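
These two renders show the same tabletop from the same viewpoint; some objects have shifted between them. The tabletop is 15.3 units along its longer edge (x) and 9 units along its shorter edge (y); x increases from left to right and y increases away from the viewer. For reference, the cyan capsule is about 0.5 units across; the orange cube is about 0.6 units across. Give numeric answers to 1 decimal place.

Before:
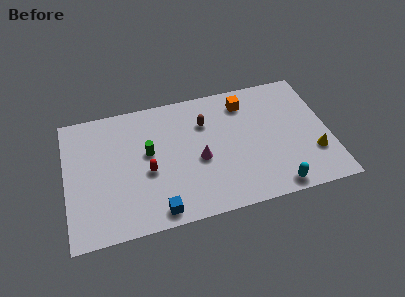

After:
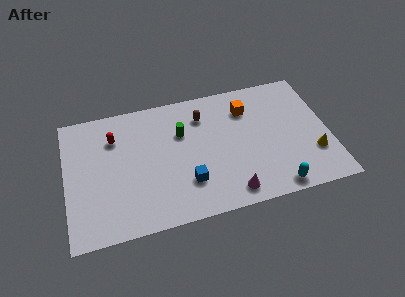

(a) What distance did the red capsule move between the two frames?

3.3

The red capsule was near (4.7, 3.8) before and (2.9, 6.6) after, so it travelled √(1.8² + 2.8²) ≈ 3.3 units.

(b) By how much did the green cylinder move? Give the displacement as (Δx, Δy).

(2.0, 0.9)

From the two frames, the green cylinder sits at roughly (4.8, 5.1) before and (6.8, 6.0) after.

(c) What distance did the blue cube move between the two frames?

2.3

The blue cube moved from about (5.1, 1.0) to (6.9, 2.5), a distance of √(1.8² + 1.5²) ≈ 2.3.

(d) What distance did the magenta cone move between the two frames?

3.1

The magenta cone moved from about (7.7, 3.9) to (9.3, 1.2), a distance of √(1.6² + 2.7²) ≈ 3.1.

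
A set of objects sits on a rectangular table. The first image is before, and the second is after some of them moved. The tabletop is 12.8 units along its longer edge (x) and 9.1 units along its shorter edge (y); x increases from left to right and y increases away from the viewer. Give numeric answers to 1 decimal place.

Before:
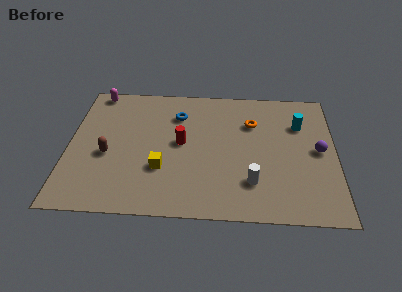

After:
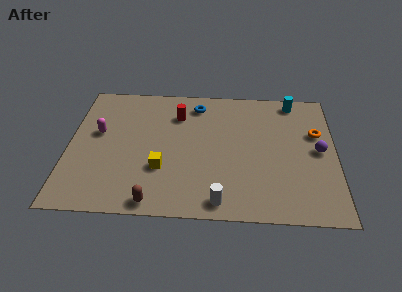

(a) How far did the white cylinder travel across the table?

2.0

The white cylinder moved from about (8.8, 2.3) to (7.3, 1.0), a distance of √(1.5² + 1.3²) ≈ 2.0.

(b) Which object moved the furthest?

the brown capsule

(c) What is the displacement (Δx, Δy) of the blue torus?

(0.9, 0.8)

The blue torus was at about (5.2, 6.8) and moved to about (6.1, 7.6).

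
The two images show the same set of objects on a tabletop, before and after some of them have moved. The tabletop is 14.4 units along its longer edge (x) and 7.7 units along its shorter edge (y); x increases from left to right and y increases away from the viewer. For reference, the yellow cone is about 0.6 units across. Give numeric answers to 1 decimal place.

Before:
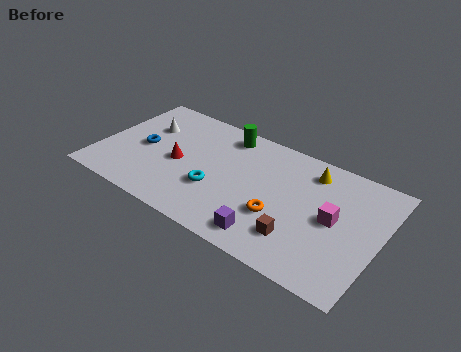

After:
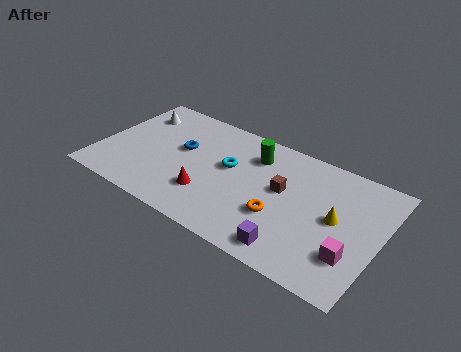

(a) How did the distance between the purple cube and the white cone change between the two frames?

+2.1

Before: roughly 8.1 units apart; after: 10.2. That's 2.1 units further apart.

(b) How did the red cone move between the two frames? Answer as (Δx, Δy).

(1.8, -1.3)

The red cone started near (4.1, 3.5) and ended near (5.9, 2.2).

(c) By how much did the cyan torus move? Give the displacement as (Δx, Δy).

(0.4, 1.8)

From the two frames, the cyan torus sits at roughly (6.2, 2.7) before and (6.6, 4.5) after.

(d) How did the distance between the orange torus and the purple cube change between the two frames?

+0.3

Before: roughly 1.5 units apart; after: 1.8. That's 0.3 units further apart.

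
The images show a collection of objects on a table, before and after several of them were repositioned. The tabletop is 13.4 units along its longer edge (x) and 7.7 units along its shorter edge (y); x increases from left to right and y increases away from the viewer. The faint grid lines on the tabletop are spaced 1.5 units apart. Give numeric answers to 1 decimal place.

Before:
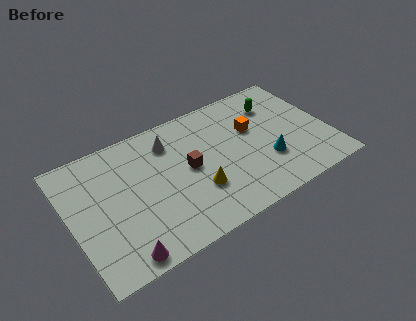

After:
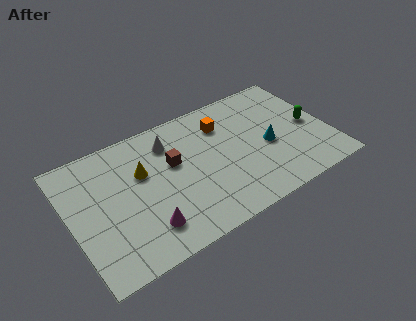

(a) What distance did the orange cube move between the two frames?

1.7

The orange cube was near (9.6, 4.8) before and (8.2, 5.8) after, so it travelled √(1.4² + 1.0²) ≈ 1.7 units.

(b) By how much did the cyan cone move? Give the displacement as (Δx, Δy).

(0.2, 0.9)

The cyan cone was at about (10.0, 2.5) and moved to about (10.2, 3.4).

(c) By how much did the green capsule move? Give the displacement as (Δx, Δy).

(1.5, -2.1)

The green capsule started near (11.0, 5.8) and ended near (12.5, 3.7).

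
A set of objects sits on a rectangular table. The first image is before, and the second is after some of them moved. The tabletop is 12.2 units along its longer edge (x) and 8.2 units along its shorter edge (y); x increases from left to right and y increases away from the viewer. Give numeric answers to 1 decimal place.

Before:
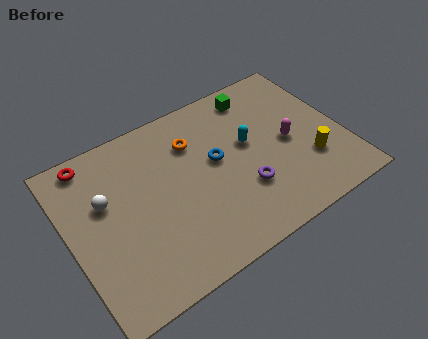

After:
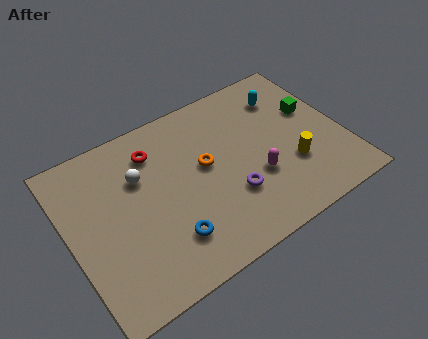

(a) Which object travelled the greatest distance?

the blue torus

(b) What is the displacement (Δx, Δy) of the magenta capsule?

(-1.7, -1.0)

From the two frames, the magenta capsule sits at roughly (9.8, 3.9) before and (8.1, 2.9) after.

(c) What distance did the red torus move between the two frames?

2.8

From (1.4, 7.3) to (4.1, 6.4), the red torus covered √(2.7² + 0.9²) ≈ 2.8 units.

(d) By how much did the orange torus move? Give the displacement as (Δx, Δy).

(0.3, -1.4)

The orange torus started near (5.8, 6.0) and ended near (6.1, 4.6).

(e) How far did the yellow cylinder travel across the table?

0.8

The yellow cylinder moved from about (10.5, 2.5) to (9.7, 2.7), a distance of √(0.8² + 0.2²) ≈ 0.8.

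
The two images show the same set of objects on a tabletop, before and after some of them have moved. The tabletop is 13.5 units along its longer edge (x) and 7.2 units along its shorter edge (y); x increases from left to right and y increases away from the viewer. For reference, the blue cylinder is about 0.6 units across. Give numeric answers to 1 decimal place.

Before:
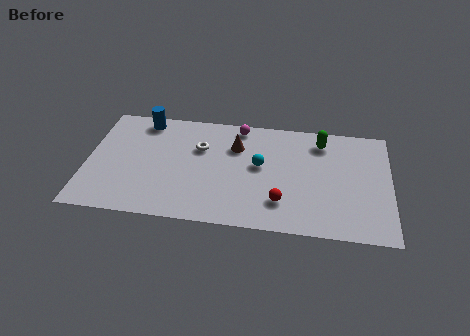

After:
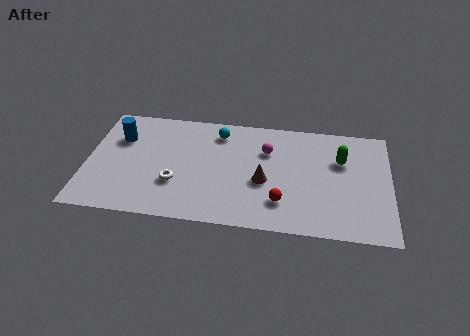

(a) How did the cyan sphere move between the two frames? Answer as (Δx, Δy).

(-1.9, 1.9)

The cyan sphere started near (7.7, 4.0) and ended near (5.8, 5.9).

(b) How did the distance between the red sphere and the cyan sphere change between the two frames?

+2.6

They were about 2.4 units apart before and 5.0 after — 2.6 units further apart.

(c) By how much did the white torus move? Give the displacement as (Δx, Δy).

(-1.0, -2.4)

From the two frames, the white torus sits at roughly (5.0, 4.8) before and (4.0, 2.4) after.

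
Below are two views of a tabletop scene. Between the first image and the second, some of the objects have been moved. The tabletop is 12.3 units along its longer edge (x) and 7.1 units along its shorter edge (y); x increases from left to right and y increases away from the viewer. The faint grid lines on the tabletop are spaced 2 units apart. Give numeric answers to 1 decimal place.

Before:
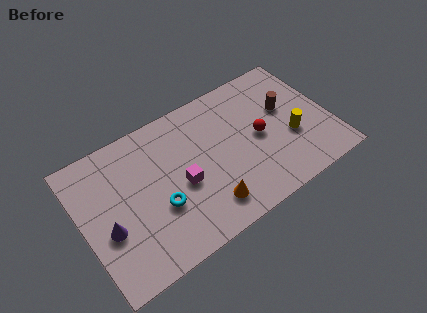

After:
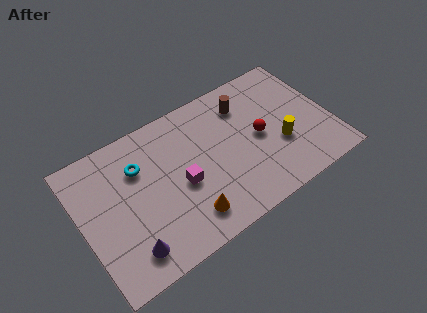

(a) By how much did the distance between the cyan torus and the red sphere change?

+0.7

The distance was about 5.3 in the first image and 6.0 in the second, so they moved 0.7 units further apart.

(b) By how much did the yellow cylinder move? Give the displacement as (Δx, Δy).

(-0.6, -0.1)

The yellow cylinder was at about (10.3, 2.7) and moved to about (9.7, 2.6).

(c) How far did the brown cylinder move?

2.2

The brown cylinder was near (10.3, 4.3) before and (8.4, 5.5) after, so it travelled √(1.9² + 1.2²) ≈ 2.2 units.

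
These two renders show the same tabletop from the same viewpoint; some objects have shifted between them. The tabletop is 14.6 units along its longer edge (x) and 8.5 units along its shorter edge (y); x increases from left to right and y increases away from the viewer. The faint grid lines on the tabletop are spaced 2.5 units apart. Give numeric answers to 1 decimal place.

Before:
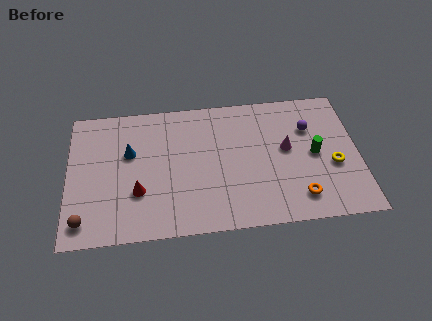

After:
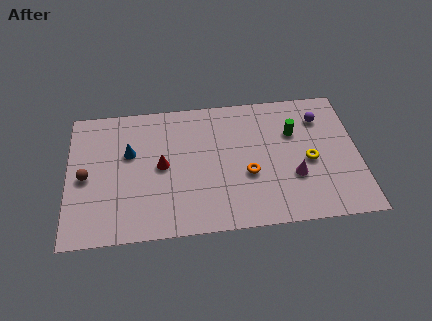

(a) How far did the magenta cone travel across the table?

1.8

The magenta cone moved from about (11.0, 4.7) to (11.3, 2.9), a distance of √(0.3² + 1.8²) ≈ 1.8.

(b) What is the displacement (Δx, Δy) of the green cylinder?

(-1.0, 1.5)

The green cylinder was at about (12.4, 4.2) and moved to about (11.4, 5.7).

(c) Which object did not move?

the blue cone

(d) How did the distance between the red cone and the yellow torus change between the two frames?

-2.4

Before: roughly 9.8 units apart; after: 7.4. That's 2.4 units closer together.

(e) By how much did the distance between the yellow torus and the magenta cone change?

-1.4

Before: roughly 2.6 units apart; after: 1.2. That's 1.4 units closer together.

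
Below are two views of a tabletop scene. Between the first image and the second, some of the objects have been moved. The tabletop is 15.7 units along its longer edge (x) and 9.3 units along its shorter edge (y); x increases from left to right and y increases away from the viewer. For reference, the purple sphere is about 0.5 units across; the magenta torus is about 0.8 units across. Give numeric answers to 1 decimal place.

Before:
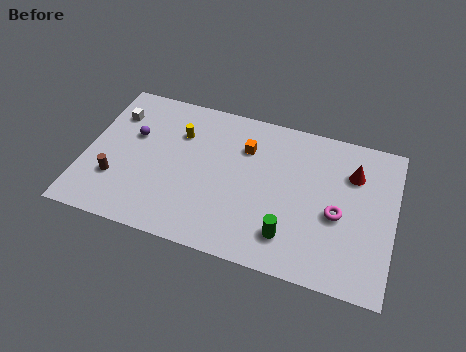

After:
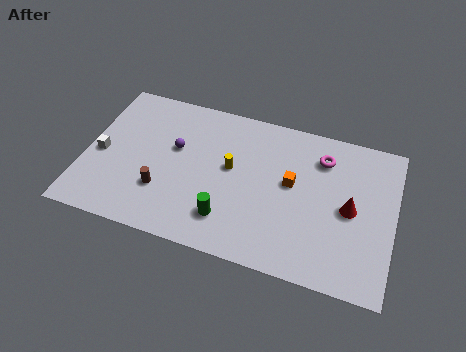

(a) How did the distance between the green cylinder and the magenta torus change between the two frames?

+3.7

The distance was about 3.0 in the first image and 6.7 in the second, so they moved 3.7 units further apart.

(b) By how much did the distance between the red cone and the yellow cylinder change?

-2.8

The distance was about 8.9 in the first image and 6.1 in the second, so they moved 2.8 units closer together.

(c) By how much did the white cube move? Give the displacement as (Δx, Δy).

(-0.4, -2.7)

From the two frames, the white cube sits at roughly (1.2, 6.9) before and (0.8, 4.2) after.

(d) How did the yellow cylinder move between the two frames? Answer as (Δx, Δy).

(2.8, -1.4)

The yellow cylinder was at about (4.6, 6.6) and moved to about (7.4, 5.2).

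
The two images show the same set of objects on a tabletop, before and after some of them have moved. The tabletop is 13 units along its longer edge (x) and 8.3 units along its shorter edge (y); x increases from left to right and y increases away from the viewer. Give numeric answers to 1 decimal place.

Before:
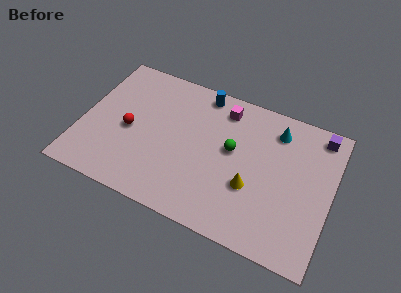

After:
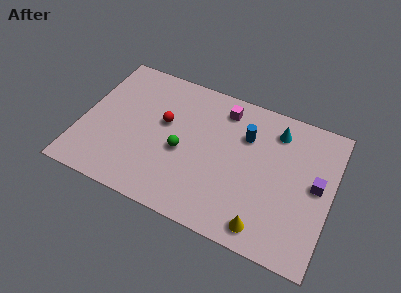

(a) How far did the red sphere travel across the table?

2.0

The red sphere moved from about (2.5, 3.8) to (4.2, 4.9), a distance of √(1.7² + 1.1²) ≈ 2.0.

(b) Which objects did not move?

the magenta cube and the cyan cone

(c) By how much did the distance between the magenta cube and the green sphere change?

+1.5

Before: roughly 2.3 units apart; after: 3.8. That's 1.5 units further apart.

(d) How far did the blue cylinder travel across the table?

3.0

The blue cylinder was near (5.9, 7.4) before and (8.4, 5.8) after, so it travelled √(2.5² + 1.6²) ≈ 3.0 units.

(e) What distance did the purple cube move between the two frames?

2.9

The purple cube moved from about (12.1, 7.3) to (12.2, 4.4), a distance of √(0.1² + 2.9²) ≈ 2.9.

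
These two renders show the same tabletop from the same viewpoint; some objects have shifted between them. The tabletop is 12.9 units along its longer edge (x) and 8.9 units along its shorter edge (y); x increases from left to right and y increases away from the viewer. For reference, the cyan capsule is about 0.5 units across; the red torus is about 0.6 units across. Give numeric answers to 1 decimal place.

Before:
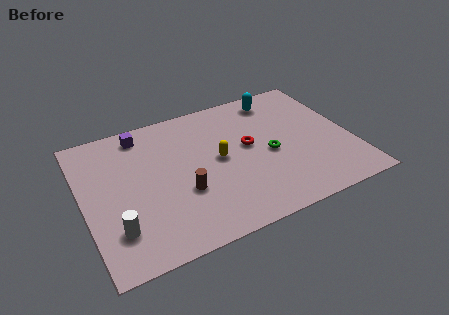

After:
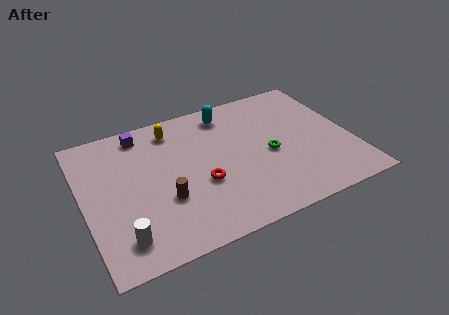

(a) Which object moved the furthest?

the yellow capsule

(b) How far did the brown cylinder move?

0.9

The brown cylinder was near (4.6, 3.2) before and (3.7, 3.1) after, so it travelled √(0.9² + 0.1²) ≈ 0.9 units.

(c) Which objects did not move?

the green torus and the purple cube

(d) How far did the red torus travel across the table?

2.9

From (8.0, 4.9) to (5.5, 3.4), the red torus covered √(2.5² + 1.5²) ≈ 2.9 units.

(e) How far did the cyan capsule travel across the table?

2.5

The cyan capsule moved from about (9.8, 7.6) to (7.3, 7.5), a distance of √(2.5² + 0.1²) ≈ 2.5.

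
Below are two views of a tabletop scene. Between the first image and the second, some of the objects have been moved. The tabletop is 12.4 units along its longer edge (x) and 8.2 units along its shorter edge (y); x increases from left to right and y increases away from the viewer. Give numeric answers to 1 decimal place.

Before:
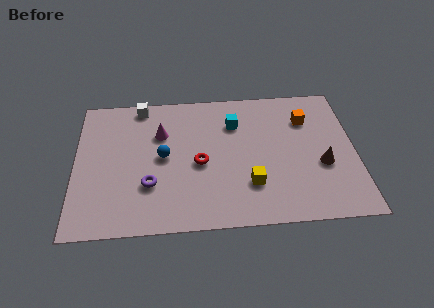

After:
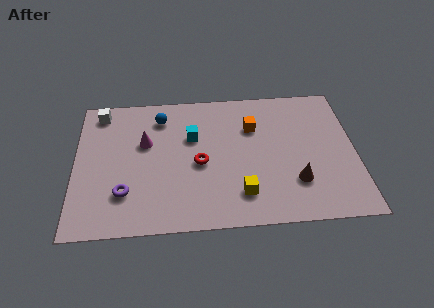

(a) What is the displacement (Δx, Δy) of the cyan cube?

(-1.9, -0.7)

From the two frames, the cyan cube sits at roughly (7.1, 6.0) before and (5.2, 5.3) after.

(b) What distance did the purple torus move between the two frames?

1.2

The purple torus moved from about (3.3, 2.6) to (2.2, 2.2), a distance of √(1.1² + 0.4²) ≈ 1.2.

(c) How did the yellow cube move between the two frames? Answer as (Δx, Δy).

(-0.4, -0.5)

The yellow cube was at about (7.7, 2.3) and moved to about (7.3, 1.8).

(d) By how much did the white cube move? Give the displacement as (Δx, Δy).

(-1.8, -0.3)

From the two frames, the white cube sits at roughly (2.9, 7.4) before and (1.1, 7.1) after.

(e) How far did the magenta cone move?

0.9

The magenta cone moved from about (3.8, 5.6) to (3.1, 5.1), a distance of √(0.7² + 0.5²) ≈ 0.9.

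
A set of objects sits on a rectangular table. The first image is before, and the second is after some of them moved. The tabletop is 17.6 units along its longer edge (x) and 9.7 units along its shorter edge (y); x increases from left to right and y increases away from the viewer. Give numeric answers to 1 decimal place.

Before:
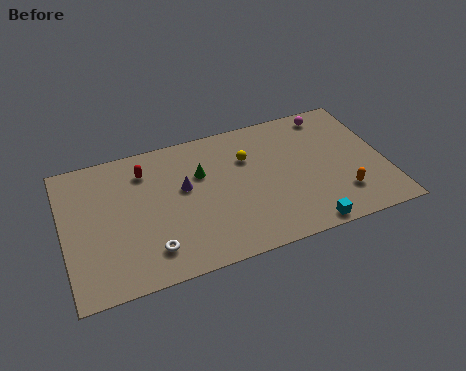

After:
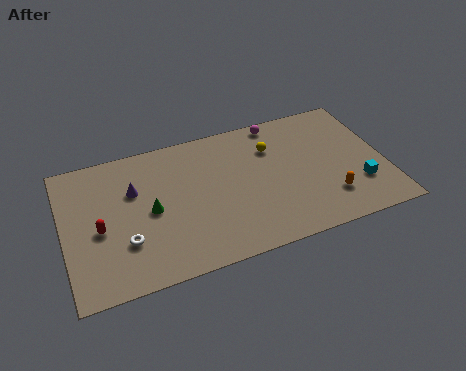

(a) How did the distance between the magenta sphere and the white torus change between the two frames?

-1.7

The distance was about 12.3 in the first image and 10.6 in the second, so they moved 1.7 units closer together.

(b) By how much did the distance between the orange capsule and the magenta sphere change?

+0.7

They were about 6.1 units apart before and 6.8 after — 0.7 units further apart.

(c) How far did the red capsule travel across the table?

4.3

The red capsule was near (4.6, 7.6) before and (1.9, 4.3) after, so it travelled √(2.7² + 3.3²) ≈ 4.3 units.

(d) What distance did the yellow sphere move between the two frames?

1.4

The yellow sphere was near (10.2, 6.7) before and (11.6, 7.0) after, so it travelled √(1.4² + 0.3²) ≈ 1.4 units.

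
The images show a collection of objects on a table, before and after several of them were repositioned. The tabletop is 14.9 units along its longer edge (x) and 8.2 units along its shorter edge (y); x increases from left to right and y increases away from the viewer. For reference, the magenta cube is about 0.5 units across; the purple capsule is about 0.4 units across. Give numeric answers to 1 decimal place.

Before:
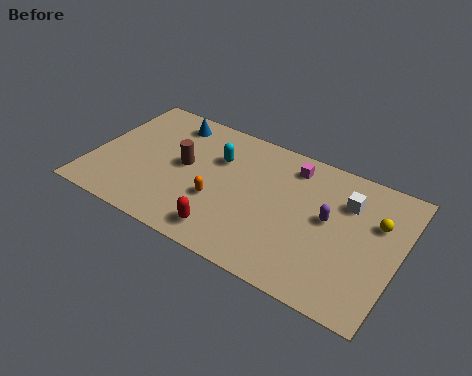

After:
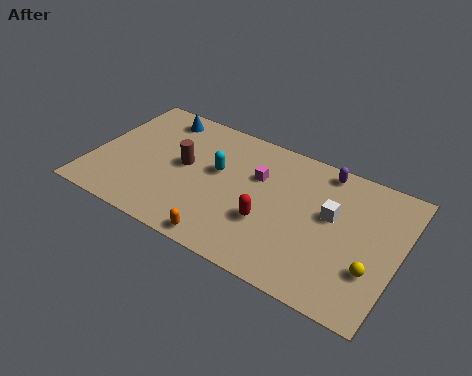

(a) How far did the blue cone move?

0.6

The blue cone moved from about (3.3, 6.9) to (2.7, 7.0), a distance of √(0.6² + 0.1²) ≈ 0.6.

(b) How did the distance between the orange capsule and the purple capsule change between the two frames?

+2.2

They were about 5.4 units apart before and 7.6 after — 2.2 units further apart.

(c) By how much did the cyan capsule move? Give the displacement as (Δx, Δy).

(0.1, -0.8)

The cyan capsule was at about (5.9, 5.6) and moved to about (6.0, 4.8).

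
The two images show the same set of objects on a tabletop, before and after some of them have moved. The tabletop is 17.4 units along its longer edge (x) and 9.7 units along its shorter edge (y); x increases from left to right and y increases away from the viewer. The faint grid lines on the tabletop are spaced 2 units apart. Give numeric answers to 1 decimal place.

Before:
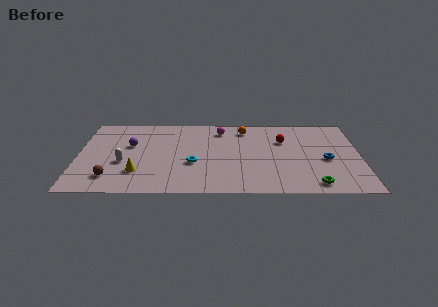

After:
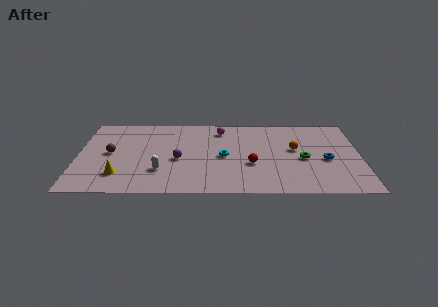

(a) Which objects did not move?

the blue torus and the magenta sphere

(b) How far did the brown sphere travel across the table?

3.0

The brown sphere moved from about (2.1, 2.0) to (2.0, 5.0), a distance of √(0.1² + 3.0²) ≈ 3.0.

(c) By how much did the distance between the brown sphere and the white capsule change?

+1.9

They were about 1.9 units apart before and 3.8 after — 1.9 units further apart.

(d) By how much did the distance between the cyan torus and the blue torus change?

-1.9

They were about 8.2 units apart before and 6.3 after — 1.9 units closer together.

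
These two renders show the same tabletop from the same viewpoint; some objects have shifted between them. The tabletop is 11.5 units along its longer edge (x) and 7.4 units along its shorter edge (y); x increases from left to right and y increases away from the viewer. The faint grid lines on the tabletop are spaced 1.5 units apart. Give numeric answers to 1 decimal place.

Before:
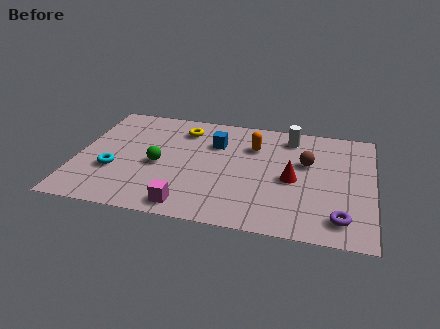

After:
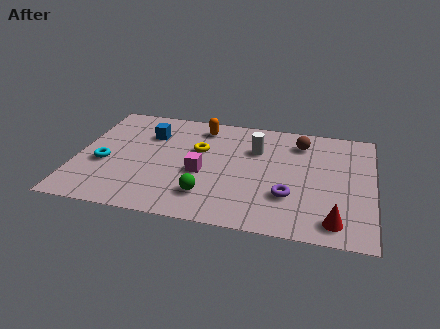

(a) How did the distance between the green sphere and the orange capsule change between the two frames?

+0.4

Before: roughly 4.1 units apart; after: 4.5. That's 0.4 units further apart.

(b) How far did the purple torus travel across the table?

2.2

From (10.3, 1.3) to (8.3, 2.3), the purple torus covered √(2.0² + 1.0²) ≈ 2.2 units.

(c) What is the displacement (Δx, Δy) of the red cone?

(1.7, -2.3)

The red cone started near (8.4, 3.4) and ended near (10.1, 1.1).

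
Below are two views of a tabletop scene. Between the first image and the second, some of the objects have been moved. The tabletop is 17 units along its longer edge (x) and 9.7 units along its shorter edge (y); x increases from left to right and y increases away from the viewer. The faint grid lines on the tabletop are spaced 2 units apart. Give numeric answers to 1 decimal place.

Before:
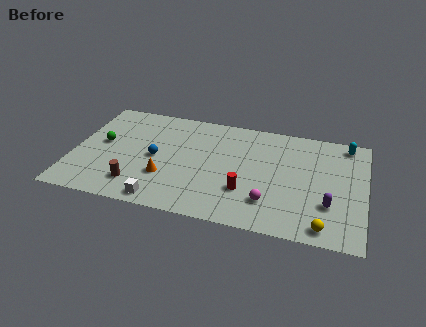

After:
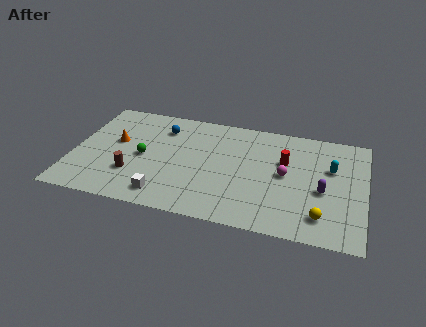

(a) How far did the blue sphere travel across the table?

2.8

The blue sphere was near (4.8, 4.7) before and (5.0, 7.5) after, so it travelled √(0.2² + 2.8²) ≈ 2.8 units.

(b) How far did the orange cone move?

4.0

The orange cone was near (5.5, 3.1) before and (2.4, 5.6) after, so it travelled √(3.1² + 2.5²) ≈ 4.0 units.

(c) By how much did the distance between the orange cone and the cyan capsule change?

+0.9

Before: roughly 11.7 units apart; after: 12.6. That's 0.9 units further apart.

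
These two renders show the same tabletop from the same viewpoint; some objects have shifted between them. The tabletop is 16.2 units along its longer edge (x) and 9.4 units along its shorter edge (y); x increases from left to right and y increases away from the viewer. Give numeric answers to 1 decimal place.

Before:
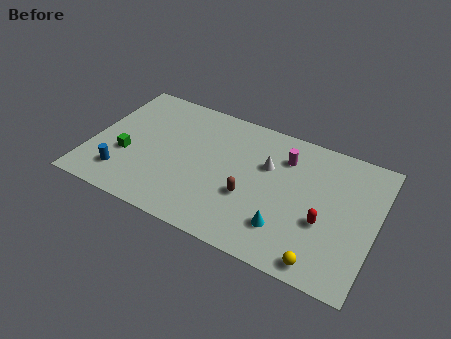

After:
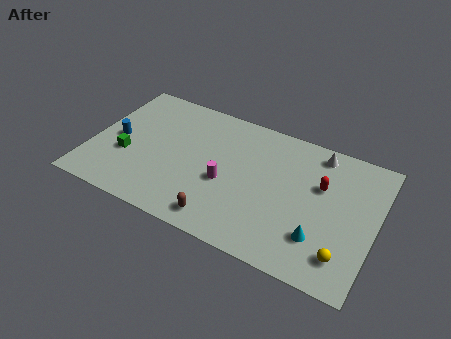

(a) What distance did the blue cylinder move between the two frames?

2.6

From (2.1, 2.0) to (1.4, 4.5), the blue cylinder covered √(0.7² + 2.5²) ≈ 2.6 units.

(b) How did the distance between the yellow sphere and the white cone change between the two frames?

+0.3

They were about 6.3 units apart before and 6.6 after — 0.3 units further apart.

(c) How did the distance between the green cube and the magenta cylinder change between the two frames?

-3.7

Before: roughly 9.4 units apart; after: 5.7. That's 3.7 units closer together.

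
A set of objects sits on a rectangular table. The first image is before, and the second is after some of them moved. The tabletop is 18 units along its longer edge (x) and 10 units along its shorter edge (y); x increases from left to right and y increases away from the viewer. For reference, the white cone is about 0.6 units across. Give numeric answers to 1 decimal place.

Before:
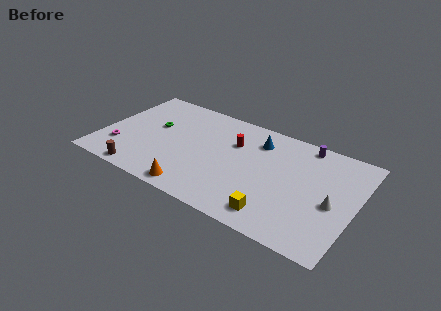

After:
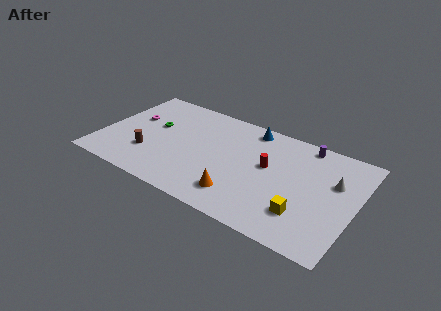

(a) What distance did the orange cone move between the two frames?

3.2

The orange cone moved from about (7.3, 1.1) to (10.3, 2.1), a distance of √(3.0² + 1.0²) ≈ 3.2.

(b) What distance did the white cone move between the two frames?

2.0

From (16.5, 4.4) to (16.4, 6.4), the white cone covered √(0.1² + 2.0²) ≈ 2.0 units.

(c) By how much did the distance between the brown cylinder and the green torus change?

-2.1

Before: roughly 5.0 units apart; after: 2.9. That's 2.1 units closer together.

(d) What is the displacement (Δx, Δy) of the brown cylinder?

(0.2, 2.1)

From the two frames, the brown cylinder sits at roughly (3.4, 0.9) before and (3.6, 3.0) after.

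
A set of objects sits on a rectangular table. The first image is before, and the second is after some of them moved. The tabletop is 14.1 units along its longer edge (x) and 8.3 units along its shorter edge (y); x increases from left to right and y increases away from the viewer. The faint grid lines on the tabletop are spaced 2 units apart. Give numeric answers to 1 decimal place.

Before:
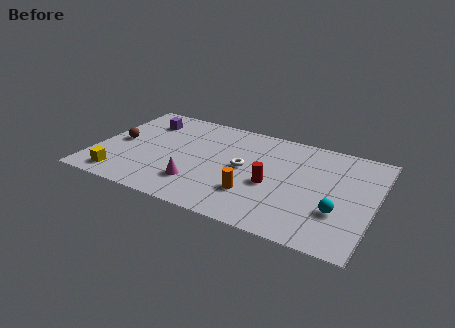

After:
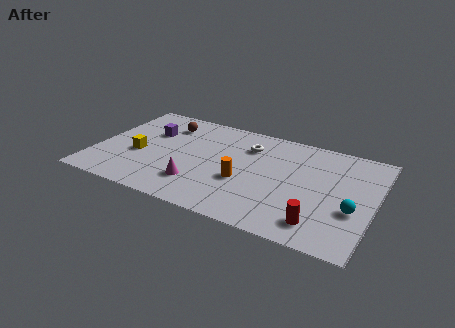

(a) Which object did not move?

the magenta cone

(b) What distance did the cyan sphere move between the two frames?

0.8

The cyan sphere moved from about (12.4, 2.7) to (13.1, 3.1), a distance of √(0.7² + 0.4²) ≈ 0.8.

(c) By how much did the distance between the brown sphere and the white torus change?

-2.1

The distance was about 6.4 in the first image and 4.3 in the second, so they moved 2.1 units closer together.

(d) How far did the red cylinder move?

3.3

The red cylinder was near (9.0, 3.5) before and (11.6, 1.5) after, so it travelled √(2.6² + 2.0²) ≈ 3.3 units.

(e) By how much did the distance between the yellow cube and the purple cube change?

-3.1

Before: roughly 5.2 units apart; after: 2.1. That's 3.1 units closer together.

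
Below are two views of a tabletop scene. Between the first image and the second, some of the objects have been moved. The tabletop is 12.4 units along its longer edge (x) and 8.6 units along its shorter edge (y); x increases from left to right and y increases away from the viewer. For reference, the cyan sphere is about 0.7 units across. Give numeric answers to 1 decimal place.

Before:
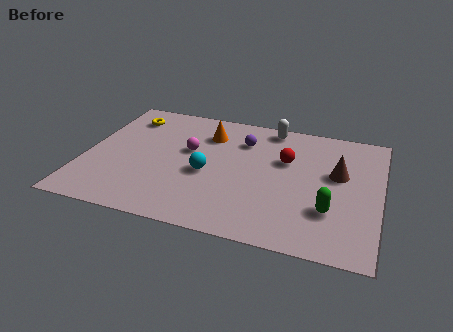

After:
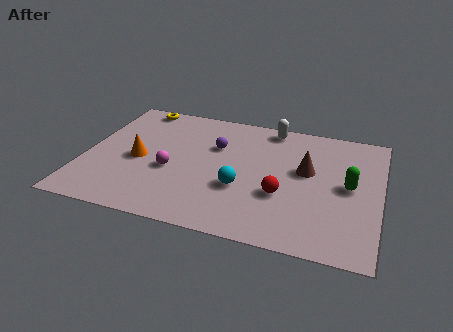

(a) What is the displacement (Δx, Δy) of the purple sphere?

(-1.1, -0.7)

From the two frames, the purple sphere sits at roughly (6.5, 6.4) before and (5.4, 5.7) after.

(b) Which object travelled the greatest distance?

the orange cone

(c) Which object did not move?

the white capsule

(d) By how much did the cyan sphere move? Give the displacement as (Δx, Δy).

(1.5, -0.6)

From the two frames, the cyan sphere sits at roughly (5.2, 3.7) before and (6.7, 3.1) after.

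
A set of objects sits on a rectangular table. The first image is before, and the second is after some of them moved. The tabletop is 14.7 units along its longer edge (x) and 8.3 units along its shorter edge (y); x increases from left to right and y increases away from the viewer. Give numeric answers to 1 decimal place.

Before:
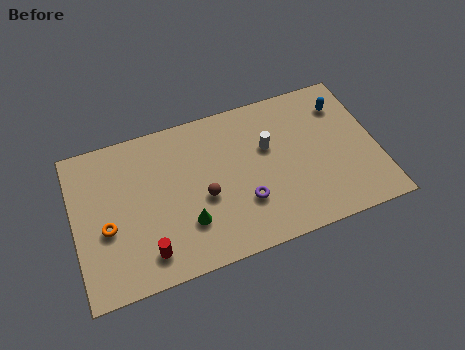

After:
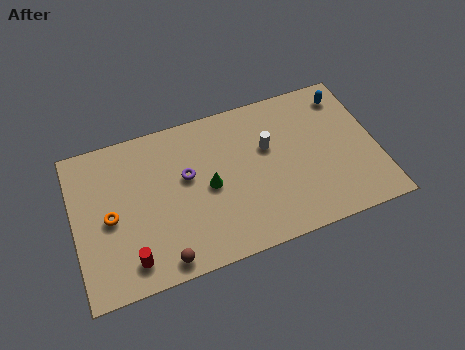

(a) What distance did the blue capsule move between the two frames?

0.5

The blue capsule was near (13.3, 6.4) before and (13.5, 6.9) after, so it travelled √(0.2² + 0.5²) ≈ 0.5 units.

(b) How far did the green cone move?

2.0

From (5.3, 2.4) to (6.5, 4.0), the green cone covered √(1.2² + 1.6²) ≈ 2.0 units.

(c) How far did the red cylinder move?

0.8

From (3.3, 1.5) to (2.5, 1.4), the red cylinder covered √(0.8² + 0.1²) ≈ 0.8 units.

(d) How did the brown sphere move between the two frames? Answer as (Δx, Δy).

(-2.2, -2.6)

From the two frames, the brown sphere sits at roughly (6.2, 3.5) before and (4.0, 0.9) after.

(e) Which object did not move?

the white cylinder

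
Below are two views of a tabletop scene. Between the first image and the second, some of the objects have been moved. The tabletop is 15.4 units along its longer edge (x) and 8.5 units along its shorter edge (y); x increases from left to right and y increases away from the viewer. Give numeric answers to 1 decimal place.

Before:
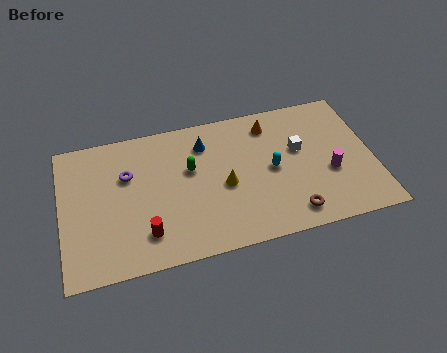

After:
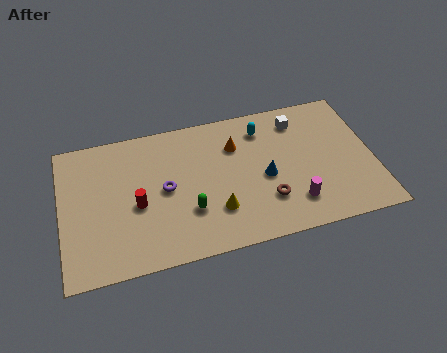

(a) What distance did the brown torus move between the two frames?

1.6

The brown torus was near (11.1, 1.3) before and (10.0, 2.4) after, so it travelled √(1.1² + 1.1²) ≈ 1.6 units.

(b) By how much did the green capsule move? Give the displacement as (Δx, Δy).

(-0.2, -2.5)

The green capsule started near (6.4, 5.2) and ended near (6.2, 2.7).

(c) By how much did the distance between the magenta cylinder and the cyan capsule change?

+2.1

Before: roughly 2.9 units apart; after: 5.0. That's 2.1 units further apart.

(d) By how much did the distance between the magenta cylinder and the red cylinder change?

-1.5

The distance was about 9.3 in the first image and 7.8 in the second, so they moved 1.5 units closer together.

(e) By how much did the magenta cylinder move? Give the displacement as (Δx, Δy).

(-1.9, -1.4)

The magenta cylinder was at about (13.2, 3.3) and moved to about (11.3, 1.9).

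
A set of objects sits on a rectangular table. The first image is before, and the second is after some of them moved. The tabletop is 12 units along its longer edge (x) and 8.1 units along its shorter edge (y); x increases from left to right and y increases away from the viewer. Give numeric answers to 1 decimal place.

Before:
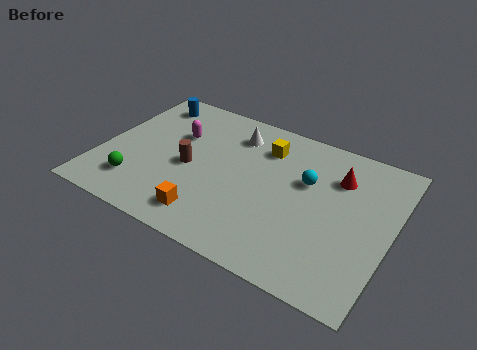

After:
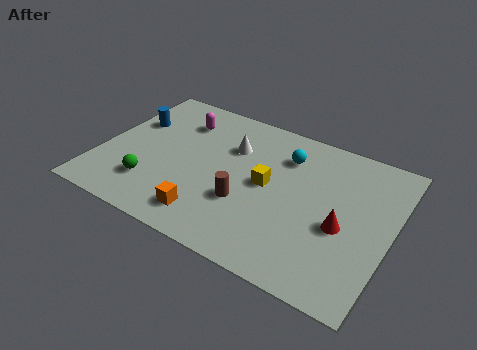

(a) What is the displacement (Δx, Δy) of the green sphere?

(0.6, 0.2)

From the two frames, the green sphere sits at roughly (1.8, 1.8) before and (2.4, 2.0) after.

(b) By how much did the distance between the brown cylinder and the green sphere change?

+1.2

The distance was about 2.7 in the first image and 3.9 in the second, so they moved 1.2 units further apart.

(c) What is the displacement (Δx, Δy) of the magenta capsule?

(0.0, 0.9)

The magenta capsule started near (2.9, 5.3) and ended near (2.9, 6.2).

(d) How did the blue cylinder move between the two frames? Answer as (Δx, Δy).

(-0.4, -1.5)

The blue cylinder was at about (1.4, 6.8) and moved to about (1.0, 5.3).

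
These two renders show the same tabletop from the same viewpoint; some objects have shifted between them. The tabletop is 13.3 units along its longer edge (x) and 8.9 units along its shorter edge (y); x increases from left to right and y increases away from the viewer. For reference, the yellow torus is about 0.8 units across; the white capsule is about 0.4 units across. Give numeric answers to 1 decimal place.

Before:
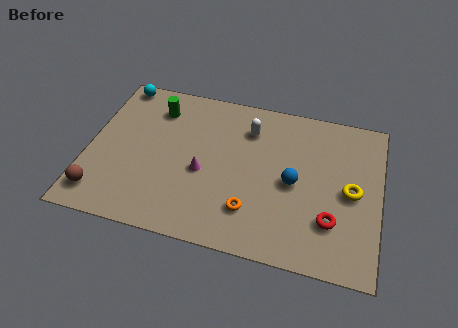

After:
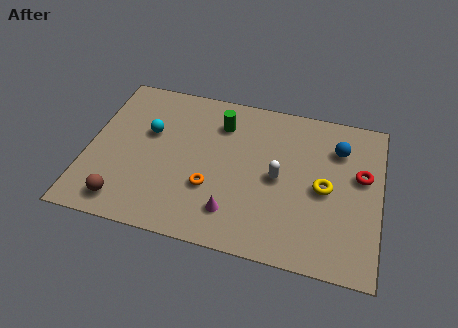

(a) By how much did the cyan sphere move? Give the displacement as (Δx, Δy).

(1.7, -2.6)

The cyan sphere was at about (1.0, 8.1) and moved to about (2.7, 5.5).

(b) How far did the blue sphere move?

3.1

The blue sphere was near (9.4, 4.2) before and (11.3, 6.6) after, so it travelled √(1.9² + 2.4²) ≈ 3.1 units.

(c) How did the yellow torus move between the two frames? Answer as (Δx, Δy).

(-1.2, -0.1)

The yellow torus started near (12.0, 4.3) and ended near (10.8, 4.2).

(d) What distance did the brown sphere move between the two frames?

1.1

The brown sphere moved from about (0.8, 1.5) to (1.9, 1.3), a distance of √(1.1² + 0.2²) ≈ 1.1.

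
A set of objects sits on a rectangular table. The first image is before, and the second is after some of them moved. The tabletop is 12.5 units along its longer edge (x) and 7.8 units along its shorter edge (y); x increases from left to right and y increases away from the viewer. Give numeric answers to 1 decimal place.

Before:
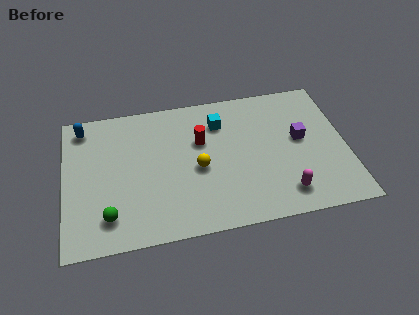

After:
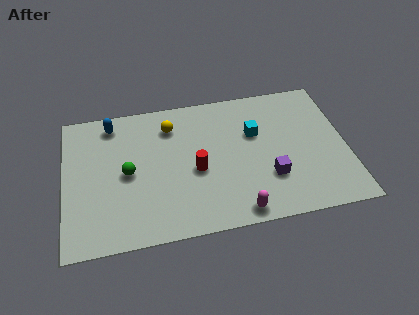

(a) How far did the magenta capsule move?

2.2

From (9.6, 1.4) to (7.5, 0.8), the magenta capsule covered √(2.1² + 0.6²) ≈ 2.2 units.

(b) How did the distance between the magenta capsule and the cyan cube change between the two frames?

-0.9

Before: roughly 5.2 units apart; after: 4.3. That's 0.9 units closer together.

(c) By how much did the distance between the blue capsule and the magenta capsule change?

-2.3

They were about 10.2 units apart before and 7.9 after — 2.3 units closer together.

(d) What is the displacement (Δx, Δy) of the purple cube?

(-1.5, -1.9)

From the two frames, the purple cube sits at roughly (10.5, 4.3) before and (9.0, 2.4) after.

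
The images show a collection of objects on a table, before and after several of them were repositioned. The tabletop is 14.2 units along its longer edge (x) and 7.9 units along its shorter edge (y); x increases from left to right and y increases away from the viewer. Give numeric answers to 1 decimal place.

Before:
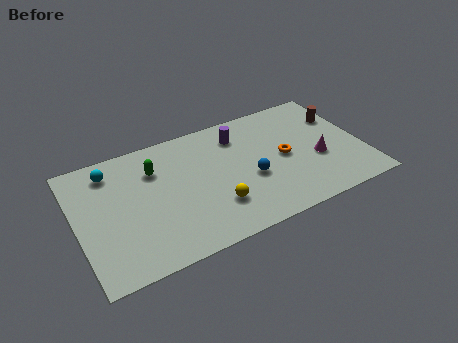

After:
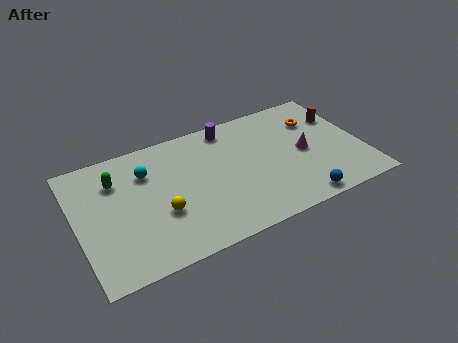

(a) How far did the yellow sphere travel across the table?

2.7

The yellow sphere was near (6.6, 2.2) before and (4.0, 2.9) after, so it travelled √(2.6² + 0.7²) ≈ 2.7 units.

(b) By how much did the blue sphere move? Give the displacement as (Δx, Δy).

(2.1, -2.4)

The blue sphere started near (8.5, 3.2) and ended near (10.6, 0.8).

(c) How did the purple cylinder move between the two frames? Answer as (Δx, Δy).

(-0.4, 0.7)

From the two frames, the purple cylinder sits at roughly (8.3, 6.2) before and (7.9, 6.9) after.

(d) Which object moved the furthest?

the blue sphere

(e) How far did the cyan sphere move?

1.9

The cyan sphere was near (1.9, 6.5) before and (3.6, 5.7) after, so it travelled √(1.7² + 0.8²) ≈ 1.9 units.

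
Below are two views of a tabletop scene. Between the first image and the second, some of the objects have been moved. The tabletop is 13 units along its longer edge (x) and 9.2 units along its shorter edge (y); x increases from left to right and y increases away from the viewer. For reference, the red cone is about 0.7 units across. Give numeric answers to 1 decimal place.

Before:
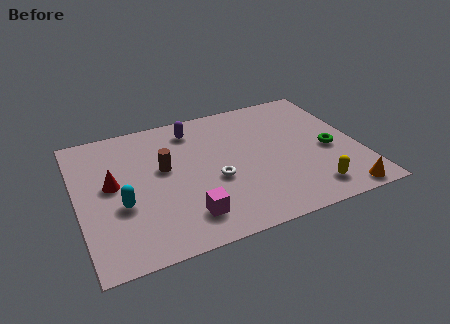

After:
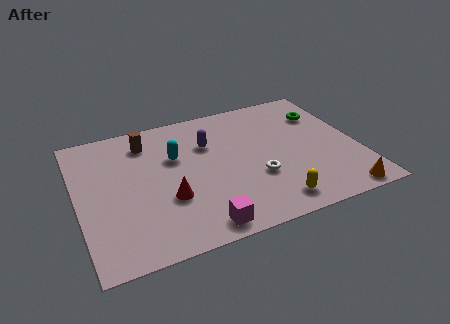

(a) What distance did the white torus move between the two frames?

2.0

The white torus moved from about (6.2, 3.7) to (8.1, 3.2), a distance of √(1.9² + 0.5²) ≈ 2.0.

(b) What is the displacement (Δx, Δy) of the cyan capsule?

(2.7, 2.4)

The cyan capsule was at about (1.9, 3.5) and moved to about (4.6, 5.9).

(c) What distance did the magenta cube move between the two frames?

0.9

The magenta cube was near (4.7, 1.8) before and (5.2, 1.0) after, so it travelled √(0.5² + 0.8²) ≈ 0.9 units.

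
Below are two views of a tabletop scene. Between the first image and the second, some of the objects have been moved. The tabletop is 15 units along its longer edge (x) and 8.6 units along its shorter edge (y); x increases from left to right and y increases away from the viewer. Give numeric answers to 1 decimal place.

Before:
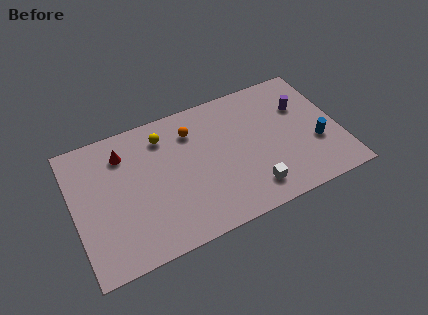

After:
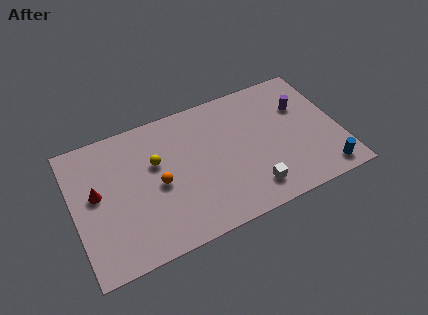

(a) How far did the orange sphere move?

3.4

The orange sphere moved from about (6.9, 6.6) to (4.7, 4.0), a distance of √(2.2² + 2.6²) ≈ 3.4.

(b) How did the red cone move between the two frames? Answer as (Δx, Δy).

(-1.7, -1.9)

The red cone started near (3.0, 6.7) and ended near (1.3, 4.8).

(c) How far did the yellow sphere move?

1.6

The yellow sphere was near (5.3, 6.9) before and (4.7, 5.4) after, so it travelled √(0.6² + 1.5²) ≈ 1.6 units.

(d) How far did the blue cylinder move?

2.0

From (13.6, 3.1) to (13.8, 1.1), the blue cylinder covered √(0.2² + 2.0²) ≈ 2.0 units.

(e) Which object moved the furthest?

the orange sphere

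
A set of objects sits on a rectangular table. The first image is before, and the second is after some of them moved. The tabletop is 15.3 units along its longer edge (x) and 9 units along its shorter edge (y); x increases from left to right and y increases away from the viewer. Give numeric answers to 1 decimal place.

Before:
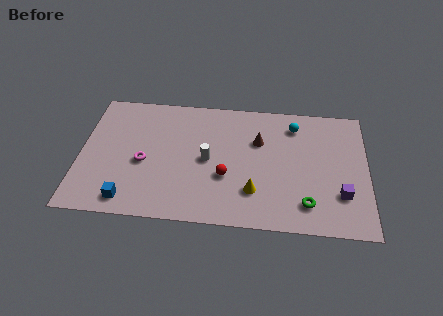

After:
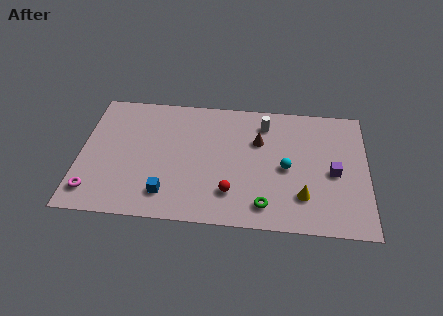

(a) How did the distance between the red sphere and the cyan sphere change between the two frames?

-1.9

Before: roughly 5.4 units apart; after: 3.5. That's 1.9 units closer together.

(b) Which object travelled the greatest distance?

the white cylinder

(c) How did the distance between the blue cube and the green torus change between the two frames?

-4.2

The distance was about 9.4 in the first image and 5.2 in the second, so they moved 4.2 units closer together.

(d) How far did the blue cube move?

2.1

The blue cube was near (2.7, 1.2) before and (4.7, 1.8) after, so it travelled √(2.0² + 0.6²) ≈ 2.1 units.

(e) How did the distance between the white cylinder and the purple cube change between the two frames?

-2.4

They were about 7.3 units apart before and 4.9 after — 2.4 units closer together.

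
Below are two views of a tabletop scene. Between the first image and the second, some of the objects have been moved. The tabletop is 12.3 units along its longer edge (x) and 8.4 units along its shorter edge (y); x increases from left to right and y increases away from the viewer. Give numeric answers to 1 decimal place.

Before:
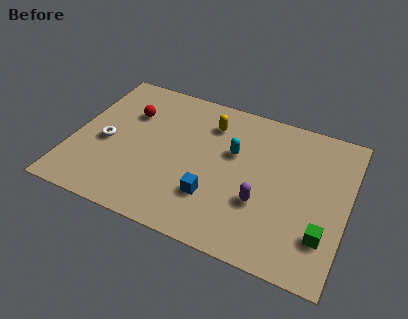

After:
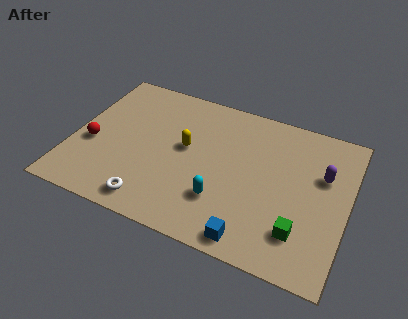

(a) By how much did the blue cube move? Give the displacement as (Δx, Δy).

(1.9, -1.5)

From the two frames, the blue cube sits at roughly (6.5, 2.4) before and (8.4, 0.9) after.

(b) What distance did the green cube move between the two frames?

1.0

The green cube was near (11.4, 2.2) before and (10.4, 2.0) after, so it travelled √(1.0² + 0.2²) ≈ 1.0 units.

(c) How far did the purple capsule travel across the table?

3.5

The purple capsule was near (8.6, 2.9) before and (11.1, 5.4) after, so it travelled √(2.5² + 2.5²) ≈ 3.5 units.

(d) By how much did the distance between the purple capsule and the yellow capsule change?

+1.6

Before: roughly 4.5 units apart; after: 6.1. That's 1.6 units further apart.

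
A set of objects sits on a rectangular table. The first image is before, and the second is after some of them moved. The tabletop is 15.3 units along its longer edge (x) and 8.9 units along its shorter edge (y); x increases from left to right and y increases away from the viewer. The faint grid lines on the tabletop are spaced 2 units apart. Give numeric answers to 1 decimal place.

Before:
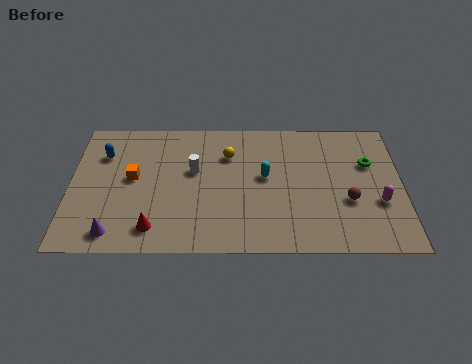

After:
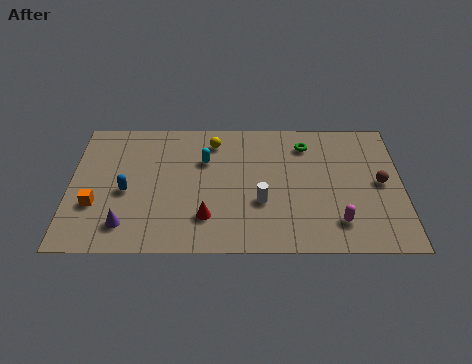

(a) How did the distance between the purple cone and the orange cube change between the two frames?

-1.8

Before: roughly 3.7 units apart; after: 1.9. That's 1.8 units closer together.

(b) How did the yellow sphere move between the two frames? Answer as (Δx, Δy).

(-0.7, 0.9)

The yellow sphere was at about (7.3, 6.4) and moved to about (6.6, 7.3).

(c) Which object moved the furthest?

the white cylinder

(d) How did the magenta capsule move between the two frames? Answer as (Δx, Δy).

(-1.9, -1.3)

From the two frames, the magenta capsule sits at roughly (14.2, 3.2) before and (12.3, 1.9) after.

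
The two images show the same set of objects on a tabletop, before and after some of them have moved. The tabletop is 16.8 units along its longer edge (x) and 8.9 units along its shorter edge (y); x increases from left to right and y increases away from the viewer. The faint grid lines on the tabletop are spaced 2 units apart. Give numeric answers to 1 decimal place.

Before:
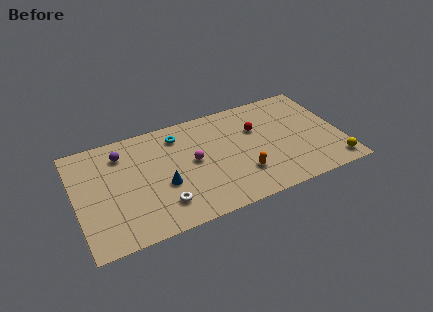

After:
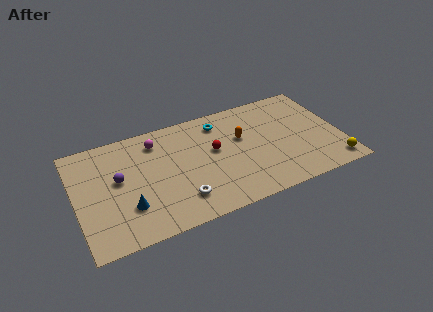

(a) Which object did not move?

the yellow sphere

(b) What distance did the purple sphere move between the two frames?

2.0

The purple sphere moved from about (3.1, 7.0) to (2.7, 5.0), a distance of √(0.4² + 2.0²) ≈ 2.0.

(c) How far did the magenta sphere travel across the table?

3.3

The magenta sphere was near (7.4, 4.7) before and (5.3, 7.2) after, so it travelled √(2.1² + 2.5²) ≈ 3.3 units.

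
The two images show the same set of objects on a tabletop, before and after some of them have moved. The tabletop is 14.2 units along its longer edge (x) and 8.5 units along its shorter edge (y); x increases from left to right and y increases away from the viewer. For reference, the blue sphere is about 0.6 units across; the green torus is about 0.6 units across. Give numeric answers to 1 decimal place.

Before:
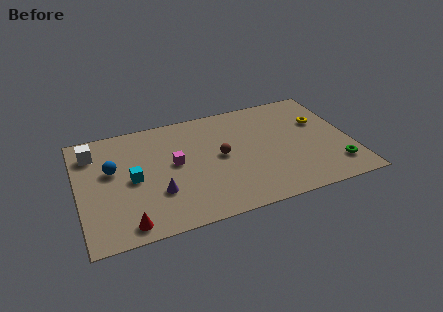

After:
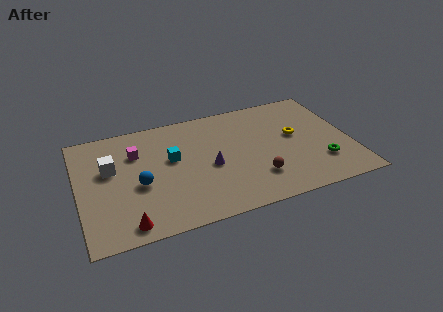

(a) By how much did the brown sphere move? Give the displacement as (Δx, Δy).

(1.7, -2.2)

From the two frames, the brown sphere sits at roughly (7.4, 4.4) before and (9.1, 2.2) after.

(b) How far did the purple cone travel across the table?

3.0

From (4.0, 2.7) to (6.8, 3.8), the purple cone covered √(2.8² + 1.1²) ≈ 3.0 units.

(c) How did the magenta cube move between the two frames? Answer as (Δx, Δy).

(-1.9, 1.4)

The magenta cube was at about (5.0, 4.6) and moved to about (3.1, 6.0).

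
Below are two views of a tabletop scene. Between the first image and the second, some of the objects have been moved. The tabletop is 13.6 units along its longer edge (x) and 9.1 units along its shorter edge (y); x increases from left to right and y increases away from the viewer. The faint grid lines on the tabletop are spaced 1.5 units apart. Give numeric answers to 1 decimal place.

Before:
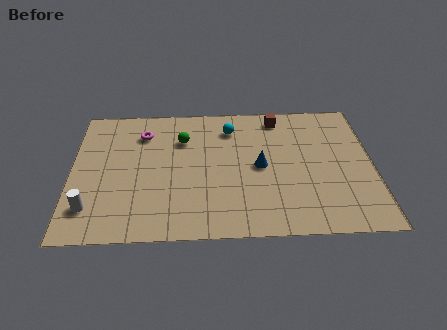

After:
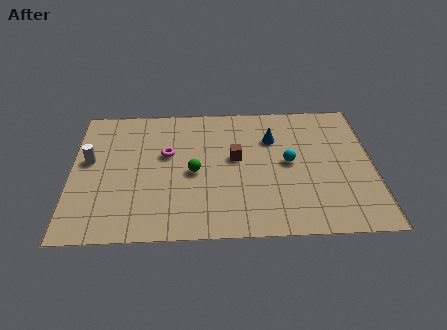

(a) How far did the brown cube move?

3.4

The brown cube moved from about (9.4, 7.9) to (7.4, 5.1), a distance of √(2.0² + 2.8²) ≈ 3.4.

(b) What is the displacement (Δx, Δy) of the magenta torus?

(1.1, -1.5)

From the two frames, the magenta torus sits at roughly (3.2, 7.0) before and (4.3, 5.5) after.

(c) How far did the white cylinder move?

3.2

The white cylinder was near (0.9, 2.0) before and (0.8, 5.2) after, so it travelled √(0.1² + 3.2²) ≈ 3.2 units.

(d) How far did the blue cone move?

2.0

The blue cone was near (8.5, 4.5) before and (9.1, 6.4) after, so it travelled √(0.6² + 1.9²) ≈ 2.0 units.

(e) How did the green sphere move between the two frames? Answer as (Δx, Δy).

(0.5, -2.3)

The green sphere started near (5.0, 6.5) and ended near (5.5, 4.2).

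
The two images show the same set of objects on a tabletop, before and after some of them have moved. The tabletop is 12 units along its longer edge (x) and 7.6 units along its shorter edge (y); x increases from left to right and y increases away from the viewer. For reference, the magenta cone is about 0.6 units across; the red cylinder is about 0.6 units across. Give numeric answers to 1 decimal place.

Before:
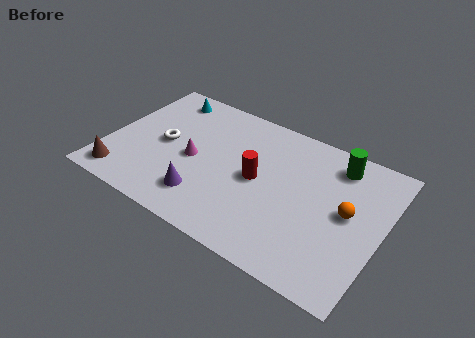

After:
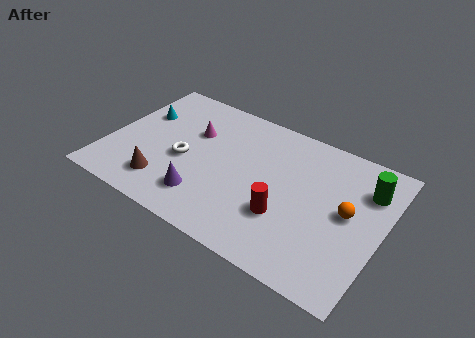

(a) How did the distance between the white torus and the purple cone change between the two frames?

-1.0

The distance was about 3.0 in the first image and 2.0 in the second, so they moved 1.0 units closer together.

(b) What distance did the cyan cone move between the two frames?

1.7

The cyan cone moved from about (1.9, 6.5) to (1.1, 5.0), a distance of √(0.8² + 1.5²) ≈ 1.7.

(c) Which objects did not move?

the orange sphere and the purple cone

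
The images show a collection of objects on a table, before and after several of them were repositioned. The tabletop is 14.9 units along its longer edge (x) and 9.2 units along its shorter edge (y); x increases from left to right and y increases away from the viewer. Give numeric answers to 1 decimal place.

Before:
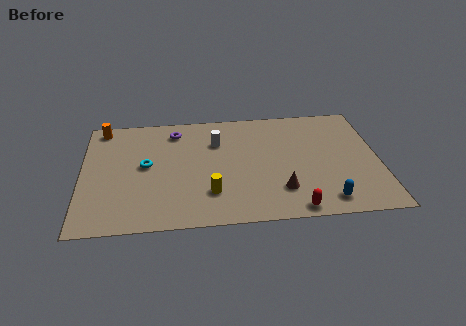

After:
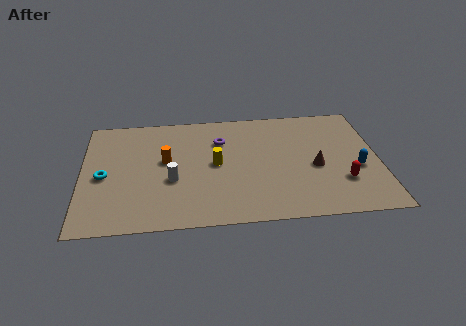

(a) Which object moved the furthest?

the orange cylinder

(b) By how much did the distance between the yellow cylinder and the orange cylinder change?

-5.4

Before: roughly 7.9 units apart; after: 2.5. That's 5.4 units closer together.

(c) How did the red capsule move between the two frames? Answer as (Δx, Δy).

(2.5, 1.9)

The red capsule was at about (10.5, 0.8) and moved to about (13.0, 2.7).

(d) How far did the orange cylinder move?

4.4

From (1.0, 8.2) to (4.2, 5.2), the orange cylinder covered √(3.2² + 3.0²) ≈ 4.4 units.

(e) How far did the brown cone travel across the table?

2.5

The brown cone moved from about (9.9, 2.3) to (11.7, 4.0), a distance of √(1.8² + 1.7²) ≈ 2.5.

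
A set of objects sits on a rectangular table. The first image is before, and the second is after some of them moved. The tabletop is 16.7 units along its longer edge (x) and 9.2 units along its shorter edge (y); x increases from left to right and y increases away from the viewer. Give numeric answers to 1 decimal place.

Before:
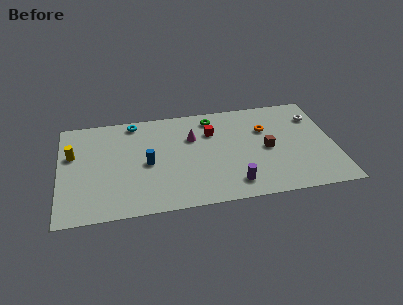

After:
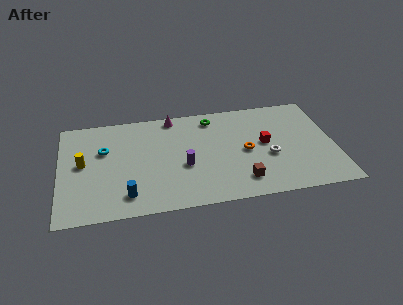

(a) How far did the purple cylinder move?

3.6

From (10.4, 1.6) to (7.5, 3.7), the purple cylinder covered √(2.9² + 2.1²) ≈ 3.6 units.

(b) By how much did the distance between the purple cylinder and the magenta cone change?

-0.5

Before: roughly 5.1 units apart; after: 4.6. That's 0.5 units closer together.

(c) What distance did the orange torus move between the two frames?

2.2

The orange torus was near (12.6, 6.2) before and (11.3, 4.4) after, so it travelled √(1.3² + 1.8²) ≈ 2.2 units.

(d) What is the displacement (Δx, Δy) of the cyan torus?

(-1.9, -2.3)

The cyan torus started near (4.6, 8.2) and ended near (2.7, 5.9).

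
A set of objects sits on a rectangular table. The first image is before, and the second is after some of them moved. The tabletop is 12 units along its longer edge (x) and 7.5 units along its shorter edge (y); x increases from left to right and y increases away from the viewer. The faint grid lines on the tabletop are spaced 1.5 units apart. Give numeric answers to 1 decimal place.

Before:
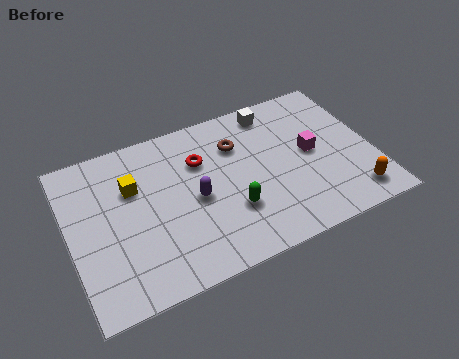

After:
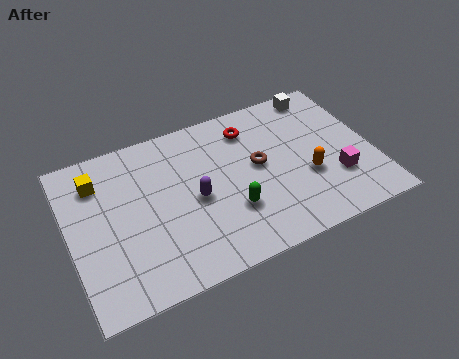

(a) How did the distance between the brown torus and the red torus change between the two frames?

+0.4

They were about 1.5 units apart before and 1.9 after — 0.4 units further apart.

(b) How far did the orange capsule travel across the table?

2.3

The orange capsule moved from about (10.9, 1.2) to (9.3, 2.8), a distance of √(1.6² + 1.6²) ≈ 2.3.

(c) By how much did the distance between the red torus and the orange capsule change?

-3.2

They were about 6.9 units apart before and 3.7 after — 3.2 units closer together.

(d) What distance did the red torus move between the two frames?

2.2

The red torus moved from about (5.3, 5.2) to (7.4, 6.0), a distance of √(2.1² + 0.8²) ≈ 2.2.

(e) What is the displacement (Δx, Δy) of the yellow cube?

(-1.3, 0.8)

The yellow cube started near (2.6, 5.0) and ended near (1.3, 5.8).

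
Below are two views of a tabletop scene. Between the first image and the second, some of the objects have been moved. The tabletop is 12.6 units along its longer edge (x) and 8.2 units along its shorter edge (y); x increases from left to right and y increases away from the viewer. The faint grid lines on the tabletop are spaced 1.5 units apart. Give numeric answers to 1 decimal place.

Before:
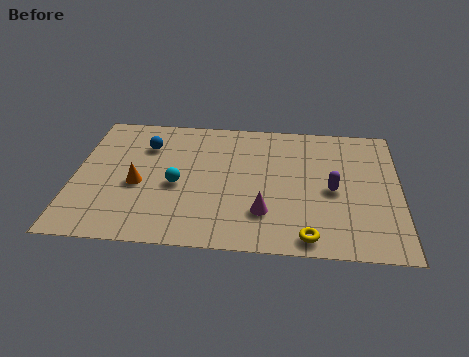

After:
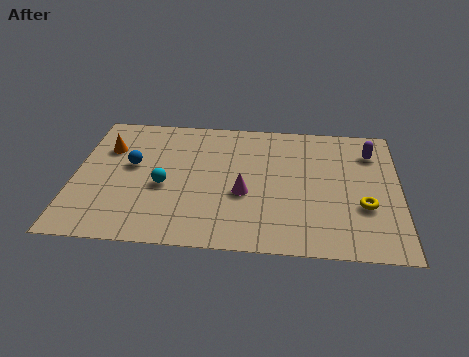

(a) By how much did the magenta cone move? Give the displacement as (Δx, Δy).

(-0.8, 1.1)

The magenta cone was at about (7.4, 2.2) and moved to about (6.6, 3.3).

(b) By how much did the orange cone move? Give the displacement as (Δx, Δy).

(-1.3, 2.2)

The orange cone started near (2.5, 3.5) and ended near (1.2, 5.7).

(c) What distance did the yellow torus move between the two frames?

2.9

From (9.1, 0.9) to (11.2, 2.9), the yellow torus covered √(2.1² + 2.0²) ≈ 2.9 units.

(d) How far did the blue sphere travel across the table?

1.4

The blue sphere was near (2.7, 6.0) before and (2.2, 4.7) after, so it travelled √(0.5² + 1.3²) ≈ 1.4 units.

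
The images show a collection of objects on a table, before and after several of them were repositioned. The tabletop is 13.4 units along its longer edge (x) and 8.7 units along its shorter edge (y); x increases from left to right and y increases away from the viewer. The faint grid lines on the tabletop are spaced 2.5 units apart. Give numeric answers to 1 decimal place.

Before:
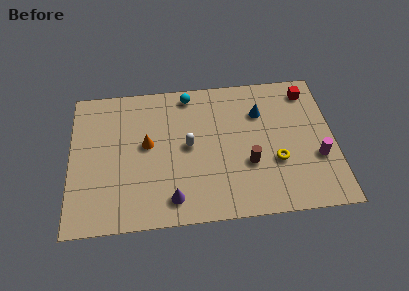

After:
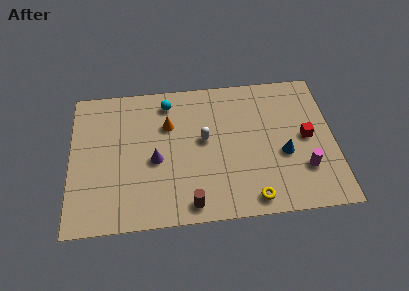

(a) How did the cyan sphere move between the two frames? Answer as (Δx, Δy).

(-1.1, -0.4)

The cyan sphere was at about (6.1, 7.7) and moved to about (5.0, 7.3).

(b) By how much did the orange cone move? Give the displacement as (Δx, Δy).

(1.1, 1.1)

From the two frames, the orange cone sits at roughly (3.9, 4.8) before and (5.0, 5.9) after.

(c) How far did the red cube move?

2.9

The red cube moved from about (12.2, 7.3) to (12.0, 4.4), a distance of √(0.2² + 2.9²) ≈ 2.9.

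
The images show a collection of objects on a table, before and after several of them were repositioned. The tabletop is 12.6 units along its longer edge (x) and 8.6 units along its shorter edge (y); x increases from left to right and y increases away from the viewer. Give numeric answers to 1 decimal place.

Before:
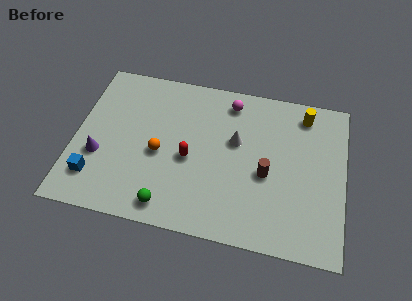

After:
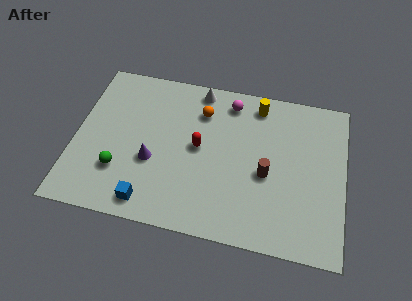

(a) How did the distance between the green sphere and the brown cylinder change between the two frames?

+1.8

They were about 5.1 units apart before and 6.9 after — 1.8 units further apart.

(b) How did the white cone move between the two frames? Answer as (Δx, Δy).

(-1.9, 2.5)

The white cone was at about (7.5, 5.2) and moved to about (5.6, 7.7).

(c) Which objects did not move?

the brown cylinder and the magenta sphere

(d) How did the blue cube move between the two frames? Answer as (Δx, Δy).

(2.6, -0.8)

The blue cube was at about (1.1, 1.9) and moved to about (3.7, 1.1).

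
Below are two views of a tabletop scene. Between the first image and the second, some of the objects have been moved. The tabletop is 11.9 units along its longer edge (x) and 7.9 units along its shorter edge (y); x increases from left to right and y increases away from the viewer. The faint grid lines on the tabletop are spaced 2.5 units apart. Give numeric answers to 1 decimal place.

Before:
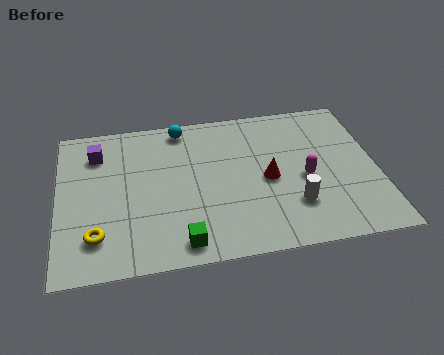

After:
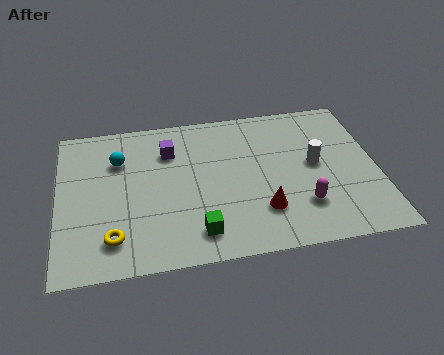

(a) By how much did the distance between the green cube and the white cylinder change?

+0.9

They were about 4.4 units apart before and 5.3 after — 0.9 units further apart.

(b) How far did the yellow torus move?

0.6

The yellow torus moved from about (1.4, 1.8) to (2.0, 1.6), a distance of √(0.6² + 0.2²) ≈ 0.6.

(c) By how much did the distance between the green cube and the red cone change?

-1.8

Before: roughly 4.3 units apart; after: 2.5. That's 1.8 units closer together.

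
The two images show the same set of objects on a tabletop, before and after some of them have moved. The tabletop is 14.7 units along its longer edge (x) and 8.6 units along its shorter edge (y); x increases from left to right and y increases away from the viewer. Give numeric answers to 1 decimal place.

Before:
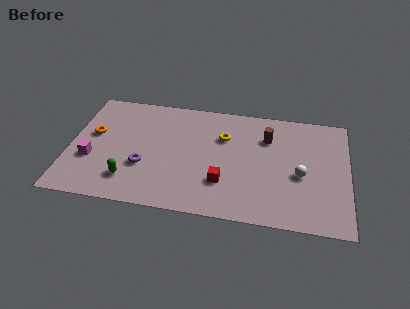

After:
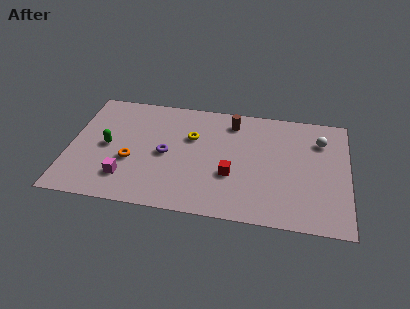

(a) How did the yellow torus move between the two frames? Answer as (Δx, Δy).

(-1.7, -0.3)

From the two frames, the yellow torus sits at roughly (8.1, 5.9) before and (6.4, 5.6) after.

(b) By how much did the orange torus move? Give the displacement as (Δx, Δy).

(2.1, -1.7)

From the two frames, the orange torus sits at roughly (1.2, 5.0) before and (3.3, 3.3) after.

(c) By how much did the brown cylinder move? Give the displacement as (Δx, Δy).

(-1.9, 0.9)

From the two frames, the brown cylinder sits at roughly (10.4, 6.2) before and (8.5, 7.1) after.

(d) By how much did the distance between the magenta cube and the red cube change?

-1.4

The distance was about 7.0 in the first image and 5.6 in the second, so they moved 1.4 units closer together.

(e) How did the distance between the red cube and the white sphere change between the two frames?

+1.5

Before: roughly 4.2 units apart; after: 5.7. That's 1.5 units further apart.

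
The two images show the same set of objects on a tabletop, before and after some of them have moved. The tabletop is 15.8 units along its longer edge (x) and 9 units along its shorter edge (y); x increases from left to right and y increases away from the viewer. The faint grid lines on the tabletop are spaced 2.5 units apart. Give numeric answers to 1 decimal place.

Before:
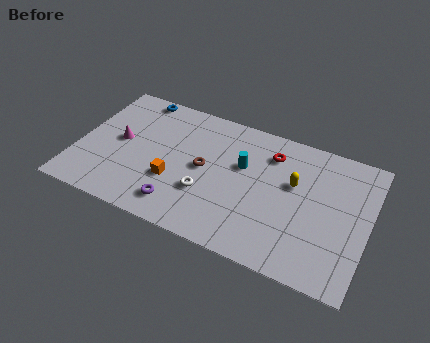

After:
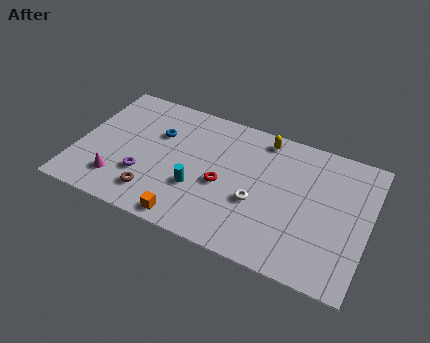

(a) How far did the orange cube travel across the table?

2.5

From (5.4, 3.1) to (6.5, 0.9), the orange cube covered √(1.1² + 2.2²) ≈ 2.5 units.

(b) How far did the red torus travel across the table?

3.9

The red torus moved from about (10.3, 7.0) to (8.0, 3.9), a distance of √(2.3² + 3.1²) ≈ 3.9.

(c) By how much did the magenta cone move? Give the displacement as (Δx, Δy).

(0.3, -2.7)

The magenta cone was at about (2.2, 4.7) and moved to about (2.5, 2.0).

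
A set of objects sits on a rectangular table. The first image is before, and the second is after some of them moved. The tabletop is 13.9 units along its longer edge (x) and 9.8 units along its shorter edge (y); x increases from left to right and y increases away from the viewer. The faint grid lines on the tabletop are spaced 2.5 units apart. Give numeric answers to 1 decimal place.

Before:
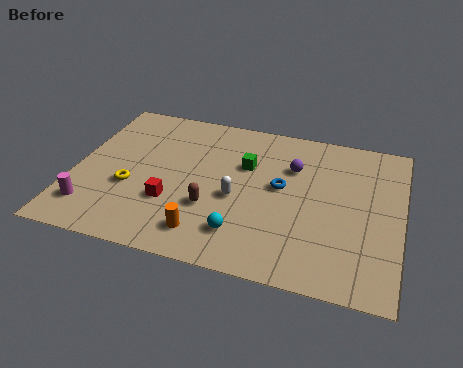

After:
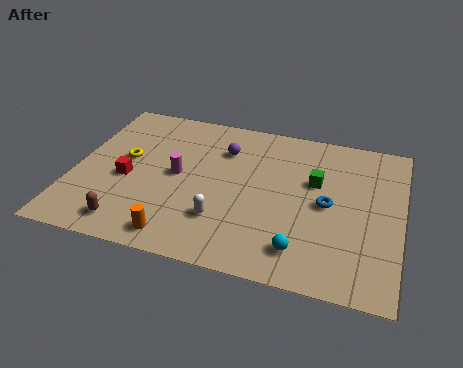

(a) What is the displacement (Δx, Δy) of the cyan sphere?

(2.5, -0.3)

From the two frames, the cyan sphere sits at roughly (7.4, 2.1) before and (9.9, 1.8) after.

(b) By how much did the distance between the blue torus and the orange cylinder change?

+2.3

Before: roughly 4.7 units apart; after: 7.0. That's 2.3 units further apart.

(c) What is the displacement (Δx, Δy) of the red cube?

(-2.0, 1.0)

The red cube was at about (4.3, 3.2) and moved to about (2.3, 4.2).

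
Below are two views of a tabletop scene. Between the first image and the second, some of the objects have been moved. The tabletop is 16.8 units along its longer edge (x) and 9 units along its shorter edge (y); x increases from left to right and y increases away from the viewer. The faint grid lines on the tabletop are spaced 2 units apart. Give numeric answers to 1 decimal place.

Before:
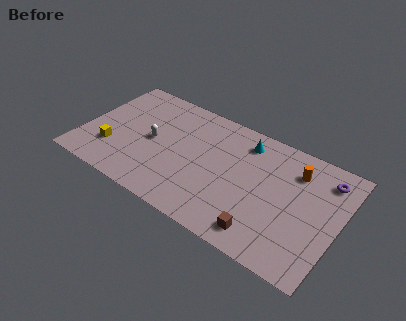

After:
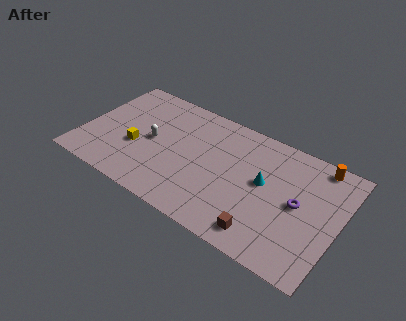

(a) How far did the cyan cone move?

2.9

The cyan cone moved from about (10.3, 7.4) to (11.9, 5.0), a distance of √(1.6² + 2.4²) ≈ 2.9.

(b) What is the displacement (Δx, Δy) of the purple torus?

(-1.4, -2.7)

From the two frames, the purple torus sits at roughly (15.6, 7.3) before and (14.2, 4.6) after.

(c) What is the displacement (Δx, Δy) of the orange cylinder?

(1.3, 1.2)

The orange cylinder was at about (13.7, 6.9) and moved to about (15.0, 8.1).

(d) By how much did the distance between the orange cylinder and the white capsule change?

+1.6

They were about 9.5 units apart before and 11.1 after — 1.6 units further apart.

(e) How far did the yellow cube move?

1.7

The yellow cube moved from about (2.1, 2.6) to (3.6, 3.5), a distance of √(1.5² + 0.9²) ≈ 1.7.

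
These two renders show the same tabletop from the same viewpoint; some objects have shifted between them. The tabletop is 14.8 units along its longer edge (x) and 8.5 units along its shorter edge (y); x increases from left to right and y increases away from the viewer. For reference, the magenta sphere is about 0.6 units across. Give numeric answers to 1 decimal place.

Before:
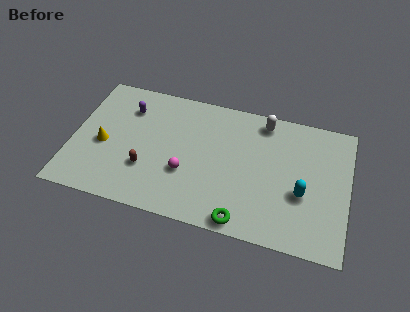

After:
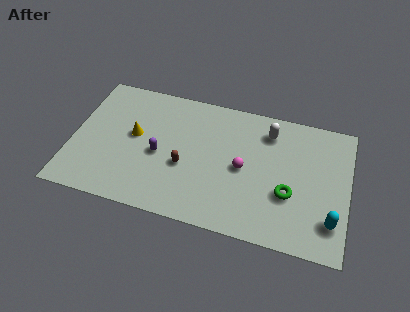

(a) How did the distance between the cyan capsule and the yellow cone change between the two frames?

+0.3

They were about 10.7 units apart before and 11.0 after — 0.3 units further apart.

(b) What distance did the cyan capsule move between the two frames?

2.1

The cyan capsule was near (12.4, 3.3) before and (14.0, 2.0) after, so it travelled √(1.6² + 1.3²) ≈ 2.1 units.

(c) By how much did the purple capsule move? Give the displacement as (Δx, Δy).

(1.9, -2.6)

The purple capsule was at about (2.8, 6.4) and moved to about (4.7, 3.8).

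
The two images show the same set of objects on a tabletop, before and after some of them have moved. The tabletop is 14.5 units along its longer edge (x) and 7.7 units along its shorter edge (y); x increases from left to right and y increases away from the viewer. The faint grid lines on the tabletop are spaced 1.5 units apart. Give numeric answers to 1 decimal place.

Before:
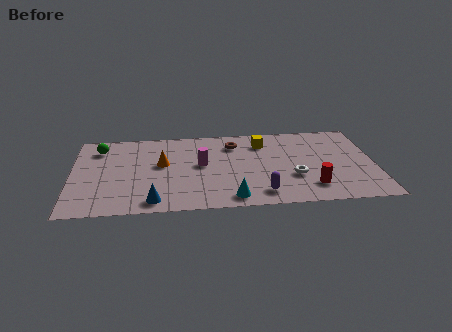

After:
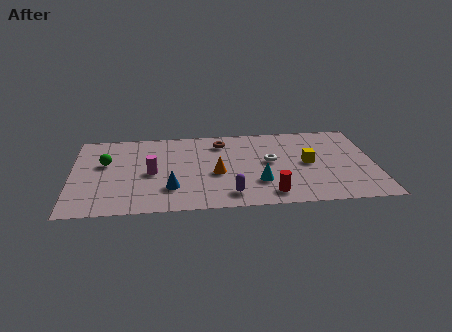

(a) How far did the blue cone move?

1.4

The blue cone was near (3.9, 1.0) before and (4.7, 2.1) after, so it travelled √(0.8² + 1.1²) ≈ 1.4 units.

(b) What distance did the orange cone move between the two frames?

2.8

The orange cone was near (4.3, 4.4) before and (6.9, 3.3) after, so it travelled √(2.6² + 1.1²) ≈ 2.8 units.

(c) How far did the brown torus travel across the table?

0.6

From (7.8, 6.0) to (7.2, 6.2), the brown torus covered √(0.6² + 0.2²) ≈ 0.6 units.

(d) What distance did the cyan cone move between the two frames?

1.8

The cyan cone was near (7.6, 1.0) before and (8.9, 2.3) after, so it travelled √(1.3² + 1.3²) ≈ 1.8 units.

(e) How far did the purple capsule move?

1.5

From (9.0, 1.3) to (7.5, 1.3), the purple capsule covered √(1.5² + 0.0²) ≈ 1.5 units.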